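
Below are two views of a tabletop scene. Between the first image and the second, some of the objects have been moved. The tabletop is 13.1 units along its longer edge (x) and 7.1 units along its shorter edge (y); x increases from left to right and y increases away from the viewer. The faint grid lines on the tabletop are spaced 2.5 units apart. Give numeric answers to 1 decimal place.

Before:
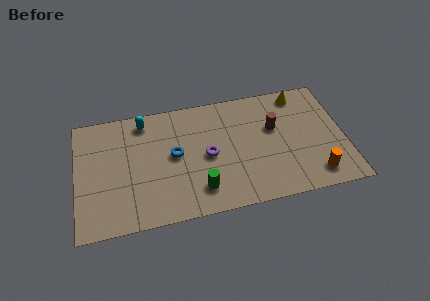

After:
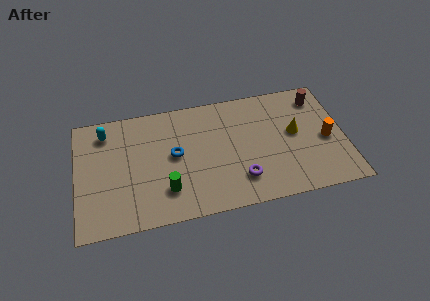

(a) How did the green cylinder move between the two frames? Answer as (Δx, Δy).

(-1.6, 0.3)

The green cylinder was at about (5.9, 1.5) and moved to about (4.3, 1.8).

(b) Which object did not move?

the blue torus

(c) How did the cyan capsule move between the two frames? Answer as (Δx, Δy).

(-1.9, -0.3)

The cyan capsule started near (3.4, 6.1) and ended near (1.5, 5.8).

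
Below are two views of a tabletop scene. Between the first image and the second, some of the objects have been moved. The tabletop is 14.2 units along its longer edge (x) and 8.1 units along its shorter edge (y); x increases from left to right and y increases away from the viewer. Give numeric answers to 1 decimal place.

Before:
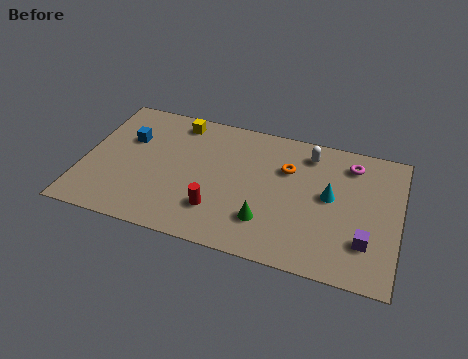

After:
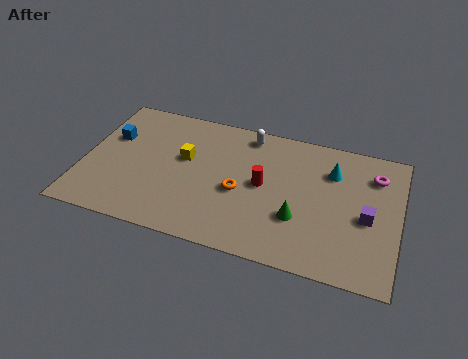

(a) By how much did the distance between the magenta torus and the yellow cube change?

+0.7

Before: roughly 7.9 units apart; after: 8.6. That's 0.7 units further apart.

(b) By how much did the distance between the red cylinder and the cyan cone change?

-2.0

They were about 5.4 units apart before and 3.4 after — 2.0 units closer together.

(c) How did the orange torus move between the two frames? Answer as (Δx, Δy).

(-2.0, -2.0)

The orange torus started near (9.1, 5.5) and ended near (7.1, 3.5).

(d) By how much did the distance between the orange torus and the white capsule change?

+2.1

The distance was about 1.5 in the first image and 3.6 in the second, so they moved 2.1 units further apart.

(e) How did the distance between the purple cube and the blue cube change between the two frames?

+0.5

The distance was about 11.3 in the first image and 11.8 in the second, so they moved 0.5 units further apart.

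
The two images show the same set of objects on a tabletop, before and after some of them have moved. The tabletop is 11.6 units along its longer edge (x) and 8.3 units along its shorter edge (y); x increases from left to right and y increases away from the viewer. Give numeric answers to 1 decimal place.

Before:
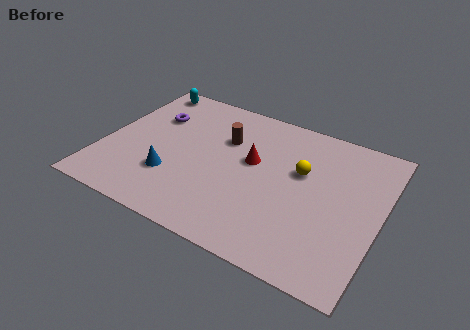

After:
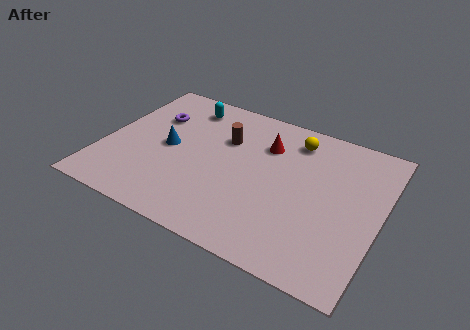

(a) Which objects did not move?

the brown cylinder and the purple torus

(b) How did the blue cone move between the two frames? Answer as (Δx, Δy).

(-0.4, 1.6)

The blue cone was at about (3.1, 2.5) and moved to about (2.7, 4.1).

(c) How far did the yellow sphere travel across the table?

1.8

The yellow sphere was near (8.2, 5.1) before and (7.7, 6.8) after, so it travelled √(0.5² + 1.7²) ≈ 1.8 units.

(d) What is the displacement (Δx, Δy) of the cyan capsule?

(1.9, -0.5)

From the two frames, the cyan capsule sits at roughly (1.1, 7.4) before and (3.0, 6.9) after.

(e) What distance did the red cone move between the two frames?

1.3

The red cone moved from about (6.2, 4.8) to (6.6, 6.0), a distance of √(0.4² + 1.2²) ≈ 1.3.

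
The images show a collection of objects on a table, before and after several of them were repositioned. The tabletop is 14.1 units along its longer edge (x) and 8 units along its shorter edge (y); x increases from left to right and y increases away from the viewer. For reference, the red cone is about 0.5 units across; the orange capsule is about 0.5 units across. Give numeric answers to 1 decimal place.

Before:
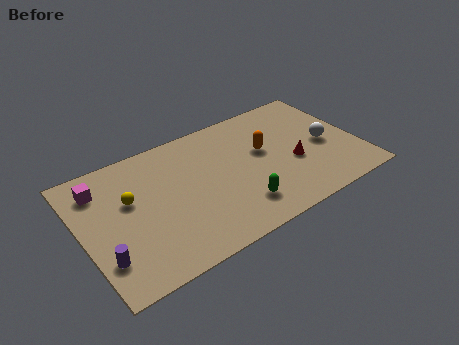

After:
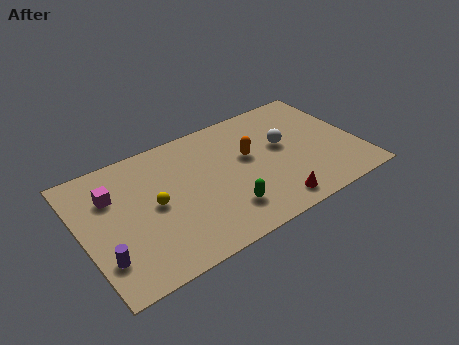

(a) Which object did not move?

the purple cylinder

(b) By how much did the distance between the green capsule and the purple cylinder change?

-0.7

The distance was about 6.8 in the first image and 6.1 in the second, so they moved 0.7 units closer together.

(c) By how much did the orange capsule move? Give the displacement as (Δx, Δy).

(-0.8, 0.0)

From the two frames, the orange capsule sits at roughly (9.4, 4.7) before and (8.6, 4.7) after.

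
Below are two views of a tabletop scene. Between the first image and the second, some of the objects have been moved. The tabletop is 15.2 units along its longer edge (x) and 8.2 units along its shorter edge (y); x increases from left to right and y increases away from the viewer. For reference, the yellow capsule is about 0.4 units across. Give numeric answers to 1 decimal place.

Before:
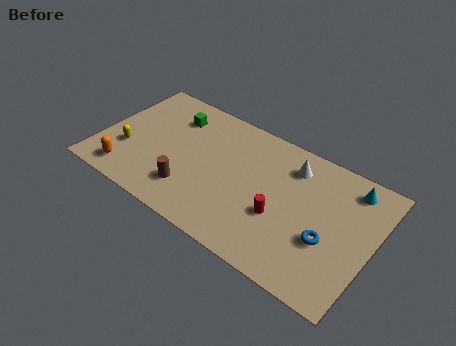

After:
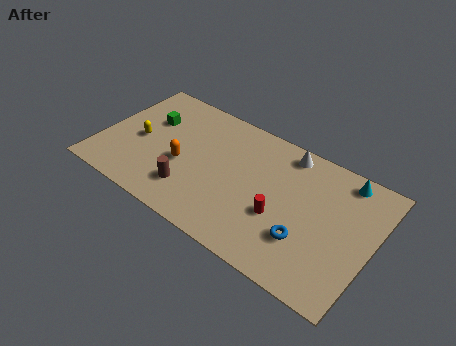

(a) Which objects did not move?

the red cylinder and the brown cylinder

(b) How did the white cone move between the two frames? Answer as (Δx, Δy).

(-0.4, 0.7)

The white cone was at about (10.4, 6.5) and moved to about (10.0, 7.2).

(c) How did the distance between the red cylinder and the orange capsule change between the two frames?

-3.0

They were about 8.6 units apart before and 5.6 after — 3.0 units closer together.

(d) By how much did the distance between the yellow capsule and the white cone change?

-0.9

They were about 9.5 units apart before and 8.6 after — 0.9 units closer together.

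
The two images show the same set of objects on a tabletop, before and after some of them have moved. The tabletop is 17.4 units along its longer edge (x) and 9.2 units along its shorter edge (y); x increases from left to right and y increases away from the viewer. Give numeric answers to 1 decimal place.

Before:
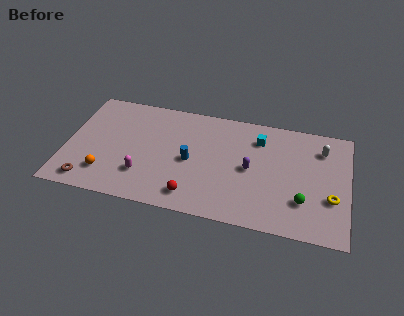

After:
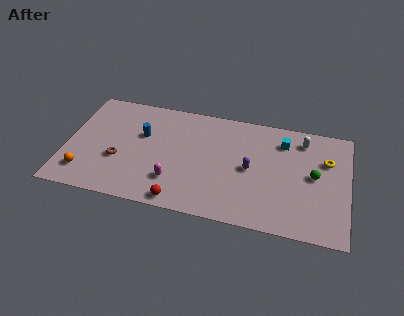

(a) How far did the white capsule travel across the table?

1.3

From (15.7, 7.1) to (14.5, 7.6), the white capsule covered √(1.2² + 0.5²) ≈ 1.3 units.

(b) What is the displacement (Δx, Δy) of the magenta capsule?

(1.9, -0.1)

The magenta capsule was at about (4.9, 2.5) and moved to about (6.8, 2.4).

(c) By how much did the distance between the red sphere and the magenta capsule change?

-1.7

Before: roughly 3.3 units apart; after: 1.6. That's 1.7 units closer together.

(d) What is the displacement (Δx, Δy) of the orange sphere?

(-1.3, -0.2)

From the two frames, the orange sphere sits at roughly (2.6, 2.1) before and (1.3, 1.9) after.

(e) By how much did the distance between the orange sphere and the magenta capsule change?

+3.2

Before: roughly 2.3 units apart; after: 5.5. That's 3.2 units further apart.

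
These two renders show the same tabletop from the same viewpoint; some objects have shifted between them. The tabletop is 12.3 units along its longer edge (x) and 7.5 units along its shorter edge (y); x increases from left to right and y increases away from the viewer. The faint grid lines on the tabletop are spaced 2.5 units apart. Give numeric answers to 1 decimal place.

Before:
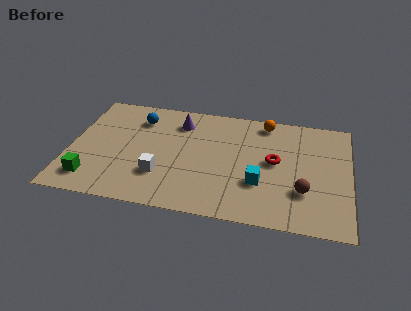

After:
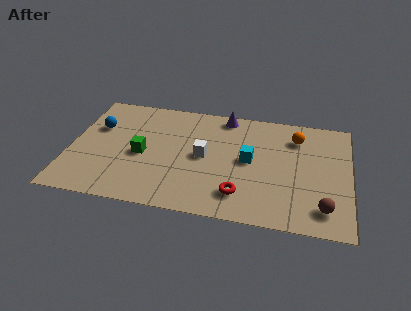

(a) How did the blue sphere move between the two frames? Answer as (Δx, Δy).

(-1.8, -0.9)

The blue sphere was at about (2.9, 5.8) and moved to about (1.1, 4.9).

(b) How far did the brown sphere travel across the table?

1.3

The brown sphere was near (10.3, 2.3) before and (11.2, 1.4) after, so it travelled √(0.9² + 0.9²) ≈ 1.3 units.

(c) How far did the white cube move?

2.4

The white cube was near (4.1, 2.2) before and (5.9, 3.8) after, so it travelled √(1.8² + 1.6²) ≈ 2.4 units.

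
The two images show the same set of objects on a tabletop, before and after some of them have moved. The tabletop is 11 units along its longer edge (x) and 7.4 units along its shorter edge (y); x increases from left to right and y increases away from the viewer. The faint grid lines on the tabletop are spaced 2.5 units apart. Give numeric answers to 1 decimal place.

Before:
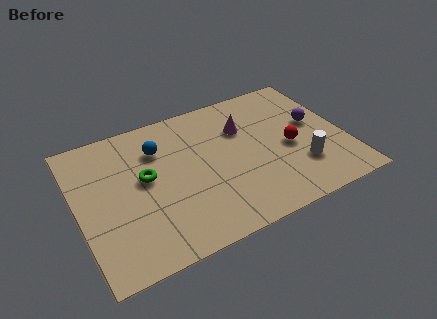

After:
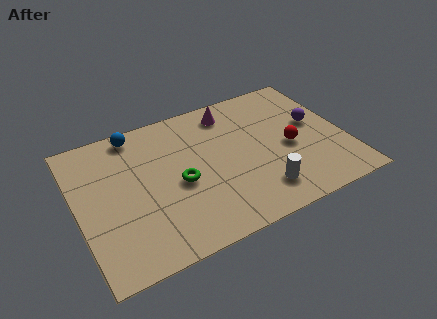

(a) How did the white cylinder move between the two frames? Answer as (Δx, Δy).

(-1.8, -0.6)

From the two frames, the white cylinder sits at roughly (9.0, 2.1) before and (7.2, 1.5) after.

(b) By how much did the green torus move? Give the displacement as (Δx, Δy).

(1.3, -0.8)

The green torus started near (2.8, 4.1) and ended near (4.1, 3.3).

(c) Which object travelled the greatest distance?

the white cylinder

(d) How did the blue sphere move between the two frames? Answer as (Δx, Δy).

(-0.8, 1.2)

From the two frames, the blue sphere sits at roughly (3.5, 5.4) before and (2.7, 6.6) after.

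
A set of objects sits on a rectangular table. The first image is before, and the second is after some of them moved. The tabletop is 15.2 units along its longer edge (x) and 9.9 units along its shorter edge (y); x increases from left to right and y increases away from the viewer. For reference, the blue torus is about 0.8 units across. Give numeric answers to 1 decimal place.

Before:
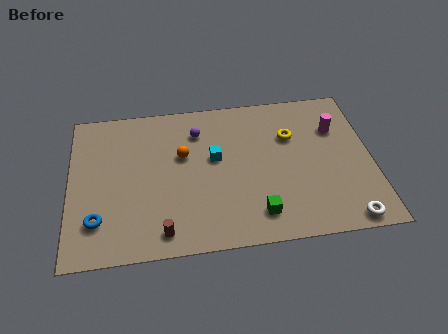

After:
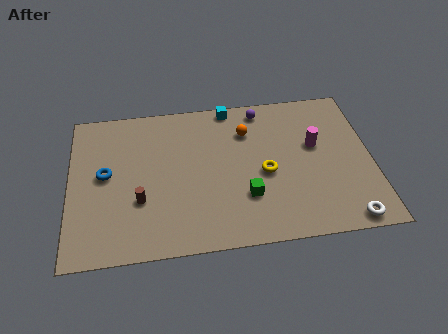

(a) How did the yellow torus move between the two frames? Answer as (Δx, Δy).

(-1.4, -2.3)

From the two frames, the yellow torus sits at roughly (11.2, 6.7) before and (9.8, 4.4) after.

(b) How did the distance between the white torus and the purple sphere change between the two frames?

-1.1

Before: roughly 9.8 units apart; after: 8.7. That's 1.1 units closer together.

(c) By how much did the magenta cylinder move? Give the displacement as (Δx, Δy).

(-1.1, -1.0)

The magenta cylinder started near (13.5, 6.9) and ended near (12.4, 5.9).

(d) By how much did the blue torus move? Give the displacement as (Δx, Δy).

(0.4, 2.9)

The blue torus was at about (1.4, 2.4) and moved to about (1.8, 5.3).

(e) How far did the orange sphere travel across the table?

3.5

From (5.7, 6.1) to (9.0, 7.3), the orange sphere covered √(3.3² + 1.2²) ≈ 3.5 units.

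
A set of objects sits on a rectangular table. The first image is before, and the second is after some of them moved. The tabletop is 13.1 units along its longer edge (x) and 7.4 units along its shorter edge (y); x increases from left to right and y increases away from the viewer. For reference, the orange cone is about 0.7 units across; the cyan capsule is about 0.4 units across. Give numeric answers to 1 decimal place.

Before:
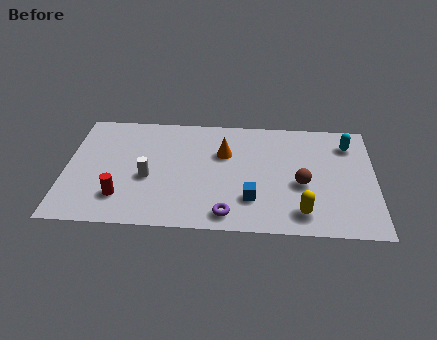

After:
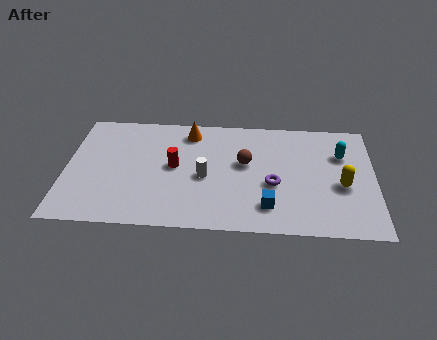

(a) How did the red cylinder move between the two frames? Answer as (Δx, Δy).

(2.2, 2.1)

The red cylinder started near (2.4, 1.8) and ended near (4.6, 3.9).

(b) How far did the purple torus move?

2.8

The purple torus moved from about (6.9, 1.0) to (8.8, 3.0), a distance of √(1.9² + 2.0²) ≈ 2.8.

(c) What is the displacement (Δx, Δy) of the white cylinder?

(2.4, 0.2)

From the two frames, the white cylinder sits at roughly (3.5, 3.1) before and (5.9, 3.3) after.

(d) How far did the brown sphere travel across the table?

2.7

The brown sphere moved from about (10.0, 3.1) to (7.6, 4.3), a distance of √(2.4² + 1.2²) ≈ 2.7.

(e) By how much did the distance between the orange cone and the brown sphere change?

-0.7

They were about 3.8 units apart before and 3.1 after — 0.7 units closer together.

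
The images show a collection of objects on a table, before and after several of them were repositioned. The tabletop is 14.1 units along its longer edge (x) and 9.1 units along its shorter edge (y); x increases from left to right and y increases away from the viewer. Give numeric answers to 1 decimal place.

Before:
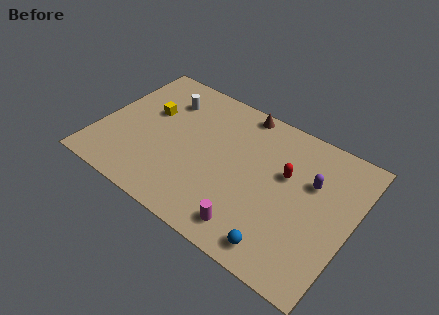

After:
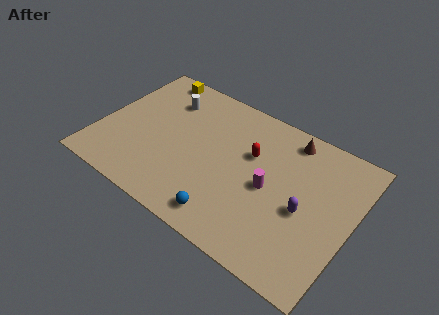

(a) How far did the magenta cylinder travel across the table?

2.9

The magenta cylinder was near (9.1, 1.4) before and (9.6, 4.3) after, so it travelled √(0.5² + 2.9²) ≈ 2.9 units.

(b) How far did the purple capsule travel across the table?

1.9

From (11.7, 5.9) to (11.6, 4.0), the purple capsule covered √(0.1² + 1.9²) ≈ 1.9 units.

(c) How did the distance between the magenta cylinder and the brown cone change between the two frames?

-3.5

The distance was about 7.1 in the first image and 3.6 in the second, so they moved 3.5 units closer together.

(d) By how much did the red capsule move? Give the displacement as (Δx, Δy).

(-2.0, 0.2)

The red capsule started near (10.3, 5.6) and ended near (8.3, 5.8).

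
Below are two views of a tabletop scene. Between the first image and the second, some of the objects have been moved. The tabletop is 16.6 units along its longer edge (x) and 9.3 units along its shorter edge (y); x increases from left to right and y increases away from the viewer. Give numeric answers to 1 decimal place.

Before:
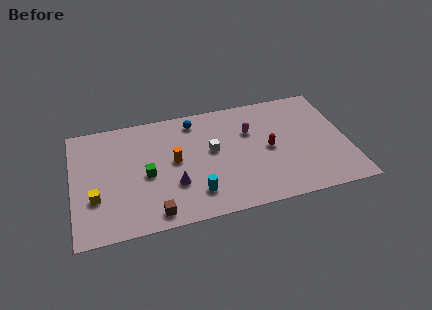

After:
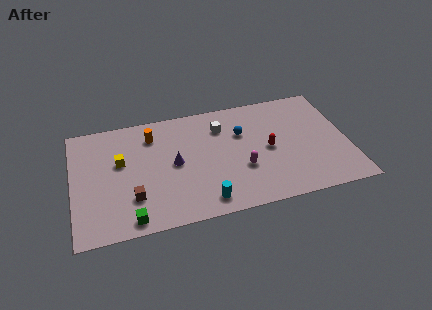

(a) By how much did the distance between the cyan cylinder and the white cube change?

+2.5

The distance was about 3.4 in the first image and 5.9 in the second, so they moved 2.5 units further apart.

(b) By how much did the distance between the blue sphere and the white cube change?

-1.4

They were about 2.8 units apart before and 1.4 after — 1.4 units closer together.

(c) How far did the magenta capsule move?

3.0

The magenta capsule was near (10.8, 6.2) before and (10.1, 3.3) after, so it travelled √(0.7² + 2.9²) ≈ 3.0 units.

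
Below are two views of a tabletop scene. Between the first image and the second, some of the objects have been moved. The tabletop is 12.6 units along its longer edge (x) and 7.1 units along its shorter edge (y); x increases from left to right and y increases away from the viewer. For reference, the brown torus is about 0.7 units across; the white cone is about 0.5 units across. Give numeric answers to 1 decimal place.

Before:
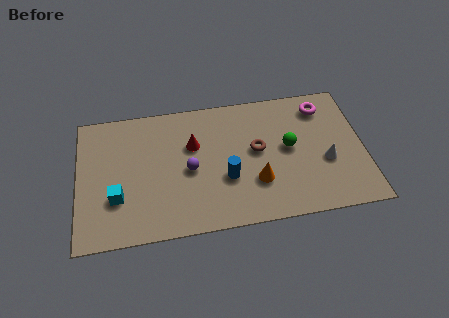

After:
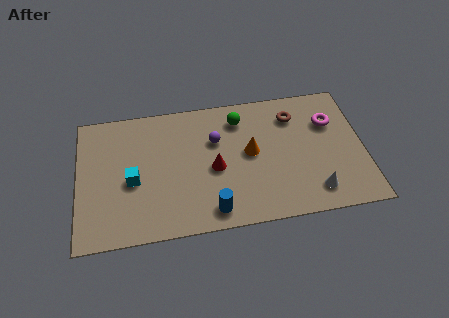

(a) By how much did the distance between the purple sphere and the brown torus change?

+0.5

Before: roughly 3.1 units apart; after: 3.6. That's 0.5 units further apart.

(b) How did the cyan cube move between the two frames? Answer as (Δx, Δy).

(0.7, 0.8)

The cyan cube started near (1.7, 2.3) and ended near (2.4, 3.1).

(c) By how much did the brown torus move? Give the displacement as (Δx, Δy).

(1.7, 1.6)

The brown torus started near (7.9, 3.9) and ended near (9.6, 5.5).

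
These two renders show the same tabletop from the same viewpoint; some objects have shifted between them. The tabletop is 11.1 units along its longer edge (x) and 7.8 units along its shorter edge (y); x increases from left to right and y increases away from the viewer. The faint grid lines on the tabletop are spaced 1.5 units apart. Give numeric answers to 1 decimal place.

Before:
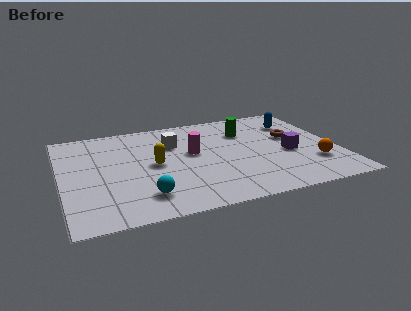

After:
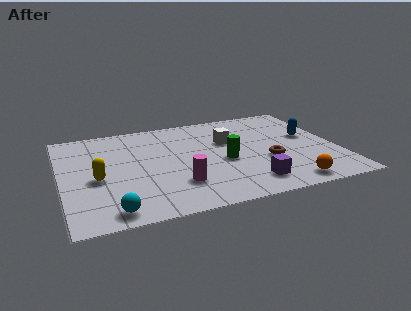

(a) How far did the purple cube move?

2.6

From (9.1, 3.3) to (7.3, 1.4), the purple cube covered √(1.8² + 1.9²) ≈ 2.6 units.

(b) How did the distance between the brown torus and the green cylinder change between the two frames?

-0.3

Before: roughly 2.1 units apart; after: 1.8. That's 0.3 units closer together.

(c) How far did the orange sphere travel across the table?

1.8

The orange sphere moved from about (10.0, 2.2) to (8.8, 0.9), a distance of √(1.2² + 1.3²) ≈ 1.8.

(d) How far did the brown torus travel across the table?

2.1

The brown torus was near (9.4, 4.6) before and (8.2, 2.9) after, so it travelled √(1.2² + 1.7²) ≈ 2.1 units.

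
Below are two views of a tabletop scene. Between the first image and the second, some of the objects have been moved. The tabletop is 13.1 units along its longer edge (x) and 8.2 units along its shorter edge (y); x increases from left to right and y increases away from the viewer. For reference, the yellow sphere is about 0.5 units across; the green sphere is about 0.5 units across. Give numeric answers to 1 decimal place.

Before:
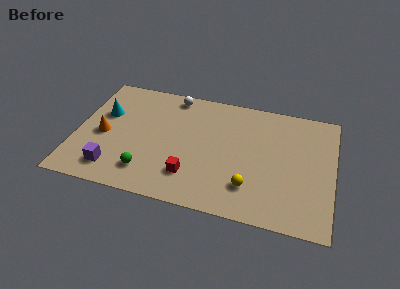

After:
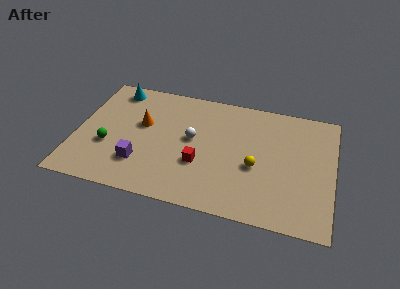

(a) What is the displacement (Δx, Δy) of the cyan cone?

(0.4, 1.9)

The cyan cone started near (1.3, 5.2) and ended near (1.7, 7.1).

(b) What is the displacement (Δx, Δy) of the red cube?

(0.4, 0.9)

The red cube started near (6.0, 2.0) and ended near (6.4, 2.9).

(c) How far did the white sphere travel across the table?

3.0

From (4.7, 7.3) to (5.9, 4.5), the white sphere covered √(1.2² + 2.8²) ≈ 3.0 units.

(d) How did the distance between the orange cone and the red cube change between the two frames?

-1.2

Before: roughly 4.9 units apart; after: 3.7. That's 1.2 units closer together.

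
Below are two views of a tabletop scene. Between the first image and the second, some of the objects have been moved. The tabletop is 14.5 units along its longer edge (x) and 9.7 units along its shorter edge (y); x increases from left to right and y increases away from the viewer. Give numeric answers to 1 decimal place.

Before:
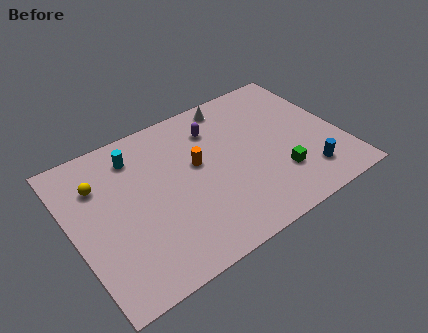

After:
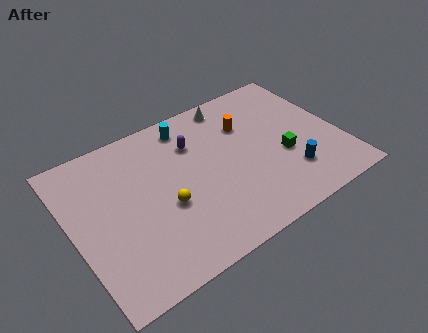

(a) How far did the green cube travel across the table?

1.2

From (10.8, 2.7) to (11.3, 3.8), the green cube covered √(0.5² + 1.1²) ≈ 1.2 units.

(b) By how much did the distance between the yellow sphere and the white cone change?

-1.3

They were about 7.8 units apart before and 6.5 after — 1.3 units closer together.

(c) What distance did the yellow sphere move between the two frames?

4.4

The yellow sphere moved from about (1.7, 7.0) to (4.8, 3.9), a distance of √(3.1² + 3.1²) ≈ 4.4.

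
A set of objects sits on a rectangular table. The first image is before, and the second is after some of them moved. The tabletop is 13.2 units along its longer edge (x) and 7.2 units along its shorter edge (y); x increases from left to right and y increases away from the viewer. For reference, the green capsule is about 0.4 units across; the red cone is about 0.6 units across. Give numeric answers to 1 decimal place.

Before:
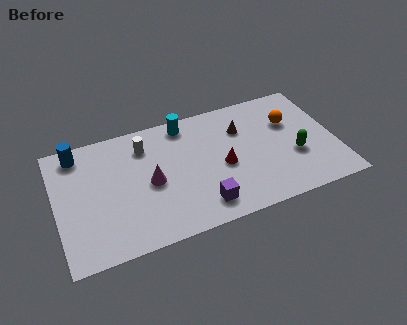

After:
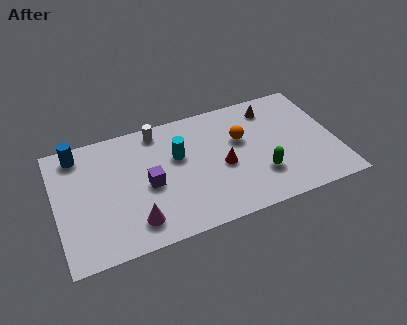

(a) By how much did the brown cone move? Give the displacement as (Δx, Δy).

(1.5, 0.8)

The brown cone was at about (8.9, 5.1) and moved to about (10.4, 5.9).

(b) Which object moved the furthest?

the purple cube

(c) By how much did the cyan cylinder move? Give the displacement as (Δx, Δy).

(-0.5, -1.8)

The cyan cylinder started near (6.3, 6.3) and ended near (5.8, 4.5).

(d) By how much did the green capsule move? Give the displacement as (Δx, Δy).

(-1.7, -0.6)

From the two frames, the green capsule sits at roughly (11.2, 2.7) before and (9.5, 2.1) after.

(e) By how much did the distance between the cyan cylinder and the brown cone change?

+1.9

They were about 2.9 units apart before and 4.8 after — 1.9 units further apart.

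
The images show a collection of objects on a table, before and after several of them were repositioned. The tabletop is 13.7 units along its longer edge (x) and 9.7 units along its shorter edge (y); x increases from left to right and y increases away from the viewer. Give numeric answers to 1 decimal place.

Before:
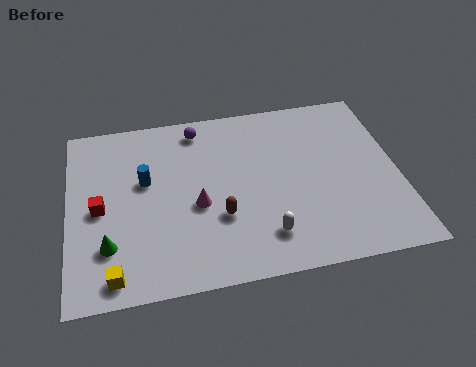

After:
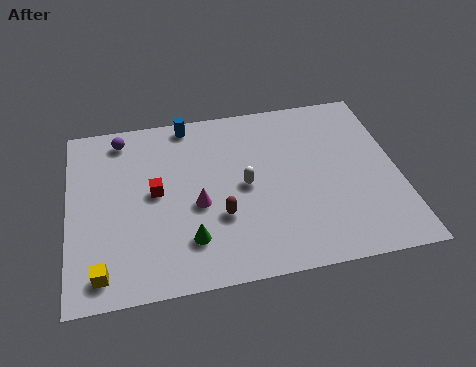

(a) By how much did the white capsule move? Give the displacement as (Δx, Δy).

(-0.7, 2.8)

The white capsule was at about (8.0, 2.0) and moved to about (7.3, 4.8).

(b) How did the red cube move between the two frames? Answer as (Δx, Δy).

(2.3, 0.5)

The red cube started near (1.3, 4.6) and ended near (3.6, 5.1).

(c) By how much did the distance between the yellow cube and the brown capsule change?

+0.4

The distance was about 4.9 in the first image and 5.3 in the second, so they moved 0.4 units further apart.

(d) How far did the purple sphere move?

3.2

From (5.5, 8.4) to (2.3, 8.4), the purple sphere covered √(3.2² + 0.0²) ≈ 3.2 units.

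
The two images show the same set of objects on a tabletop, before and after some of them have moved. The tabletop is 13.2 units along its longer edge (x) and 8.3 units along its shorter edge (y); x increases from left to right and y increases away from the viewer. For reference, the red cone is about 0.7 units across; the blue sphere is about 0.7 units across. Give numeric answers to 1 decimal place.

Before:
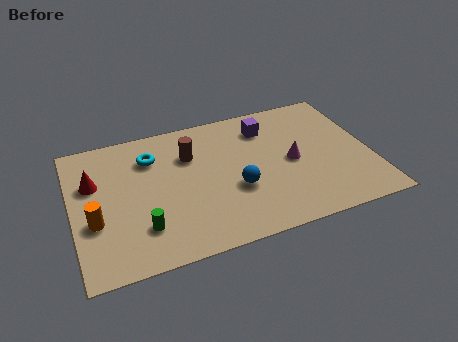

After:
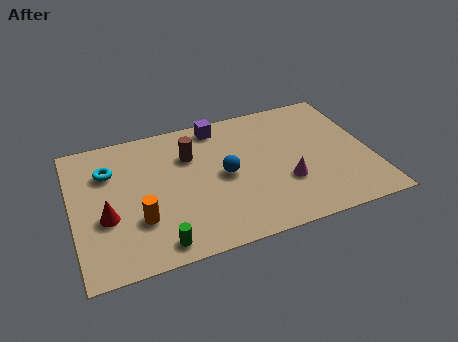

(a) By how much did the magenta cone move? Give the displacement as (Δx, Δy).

(-0.4, -1.2)

The magenta cone started near (9.7, 4.0) and ended near (9.3, 2.8).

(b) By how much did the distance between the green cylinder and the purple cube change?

-0.3

They were about 7.4 units apart before and 7.1 after — 0.3 units closer together.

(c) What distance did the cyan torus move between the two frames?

1.9

From (3.6, 6.2) to (1.7, 5.9), the cyan torus covered √(1.9² + 0.3²) ≈ 1.9 units.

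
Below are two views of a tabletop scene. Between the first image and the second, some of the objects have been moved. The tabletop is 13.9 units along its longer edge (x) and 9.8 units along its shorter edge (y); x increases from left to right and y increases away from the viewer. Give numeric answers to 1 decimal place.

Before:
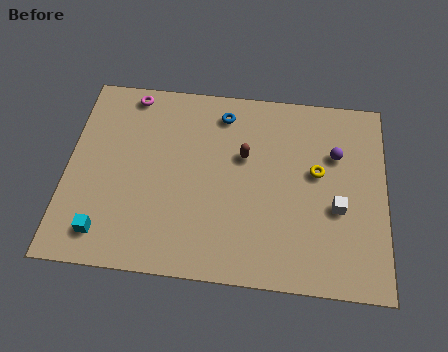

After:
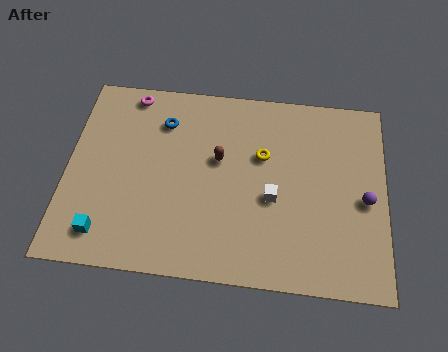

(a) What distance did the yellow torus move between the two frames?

2.5

The yellow torus was near (10.9, 5.6) before and (8.5, 6.2) after, so it travelled √(2.4² + 0.6²) ≈ 2.5 units.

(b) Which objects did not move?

the cyan cube and the magenta torus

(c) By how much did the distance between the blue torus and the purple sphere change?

+4.2

Before: roughly 5.2 units apart; after: 9.4. That's 4.2 units further apart.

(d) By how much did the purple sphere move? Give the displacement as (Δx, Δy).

(1.3, -2.2)

From the two frames, the purple sphere sits at roughly (11.7, 6.6) before and (13.0, 4.4) after.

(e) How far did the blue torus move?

2.7

The blue torus was near (6.7, 8.2) before and (4.1, 7.5) after, so it travelled √(2.6² + 0.7²) ≈ 2.7 units.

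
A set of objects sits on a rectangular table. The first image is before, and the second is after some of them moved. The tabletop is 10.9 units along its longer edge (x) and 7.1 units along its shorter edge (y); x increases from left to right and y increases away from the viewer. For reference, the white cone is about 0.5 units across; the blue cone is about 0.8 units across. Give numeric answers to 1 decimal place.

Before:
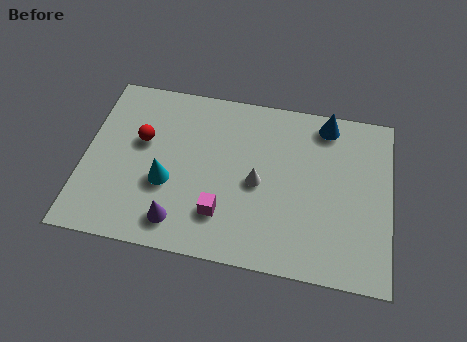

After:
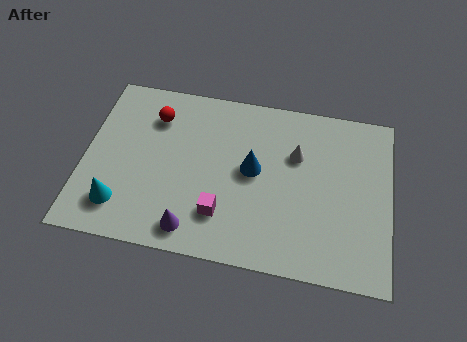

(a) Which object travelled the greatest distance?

the blue cone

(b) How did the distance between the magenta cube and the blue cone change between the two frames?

-3.4

Before: roughly 5.6 units apart; after: 2.2. That's 3.4 units closer together.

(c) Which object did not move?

the magenta cube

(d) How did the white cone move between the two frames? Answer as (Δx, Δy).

(1.3, 1.4)

The white cone was at about (6.2, 3.3) and moved to about (7.5, 4.7).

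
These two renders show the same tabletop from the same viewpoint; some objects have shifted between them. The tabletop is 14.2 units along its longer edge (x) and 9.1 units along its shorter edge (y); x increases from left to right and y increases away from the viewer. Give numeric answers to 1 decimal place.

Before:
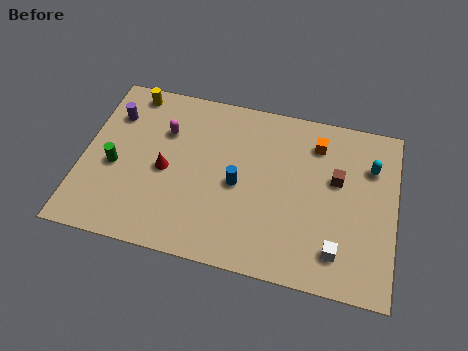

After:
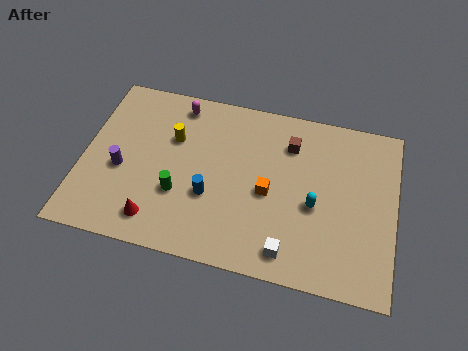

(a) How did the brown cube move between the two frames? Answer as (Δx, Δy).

(-2.2, 1.4)

From the two frames, the brown cube sits at roughly (11.5, 5.5) before and (9.3, 6.9) after.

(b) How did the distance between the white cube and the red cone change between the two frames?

-2.3

They were about 8.3 units apart before and 6.0 after — 2.3 units closer together.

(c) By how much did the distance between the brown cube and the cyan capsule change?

+1.5

The distance was about 1.8 in the first image and 3.3 in the second, so they moved 1.5 units further apart.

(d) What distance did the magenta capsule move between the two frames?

1.7

The magenta capsule moved from about (3.6, 6.3) to (4.1, 7.9), a distance of √(0.5² + 1.6²) ≈ 1.7.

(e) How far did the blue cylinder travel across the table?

1.5

The blue cylinder was near (7.1, 4.2) before and (5.9, 3.3) after, so it travelled √(1.2² + 0.9²) ≈ 1.5 units.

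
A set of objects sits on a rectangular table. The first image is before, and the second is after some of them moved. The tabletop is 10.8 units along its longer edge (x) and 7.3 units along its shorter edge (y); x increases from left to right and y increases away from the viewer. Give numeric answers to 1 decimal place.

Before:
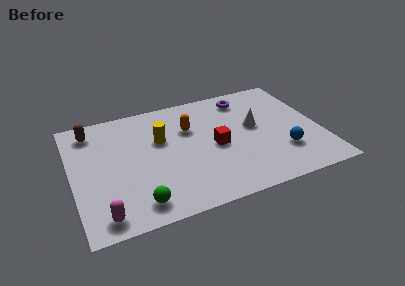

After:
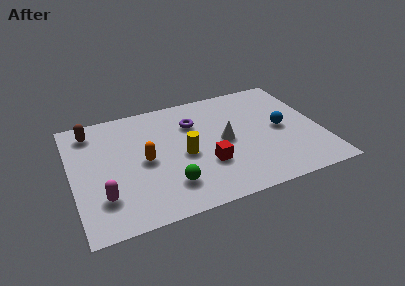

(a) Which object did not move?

the brown capsule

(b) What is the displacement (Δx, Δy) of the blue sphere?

(0.1, 1.5)

The blue sphere was at about (9.0, 2.1) and moved to about (9.1, 3.6).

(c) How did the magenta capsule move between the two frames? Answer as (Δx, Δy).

(0.1, 1.0)

From the two frames, the magenta capsule sits at roughly (1.1, 0.9) before and (1.2, 1.9) after.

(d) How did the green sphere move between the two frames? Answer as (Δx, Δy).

(1.4, 0.6)

The green sphere was at about (2.6, 1.1) and moved to about (4.0, 1.7).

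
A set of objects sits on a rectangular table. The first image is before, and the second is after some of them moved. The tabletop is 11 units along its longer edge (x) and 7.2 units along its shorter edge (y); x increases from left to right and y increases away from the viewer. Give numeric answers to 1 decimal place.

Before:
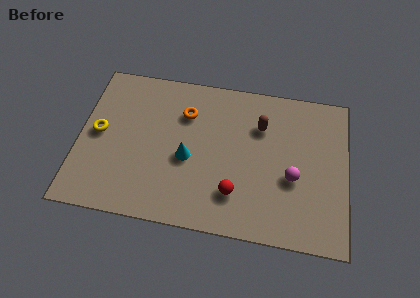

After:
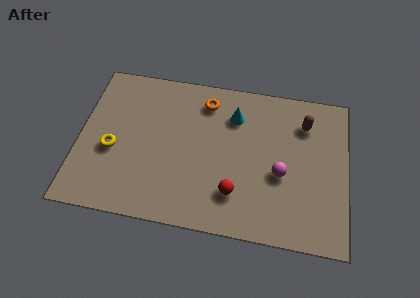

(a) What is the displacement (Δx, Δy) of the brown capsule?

(1.8, 0.4)

From the two frames, the brown capsule sits at roughly (7.4, 5.1) before and (9.2, 5.5) after.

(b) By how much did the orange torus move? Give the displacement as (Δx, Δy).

(0.8, 0.7)

The orange torus started near (4.3, 5.2) and ended near (5.1, 5.9).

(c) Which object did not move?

the red sphere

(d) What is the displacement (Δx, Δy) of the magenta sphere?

(-0.5, 0.1)

The magenta sphere started near (8.8, 2.9) and ended near (8.3, 3.0).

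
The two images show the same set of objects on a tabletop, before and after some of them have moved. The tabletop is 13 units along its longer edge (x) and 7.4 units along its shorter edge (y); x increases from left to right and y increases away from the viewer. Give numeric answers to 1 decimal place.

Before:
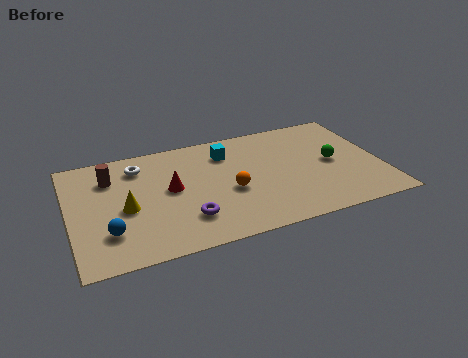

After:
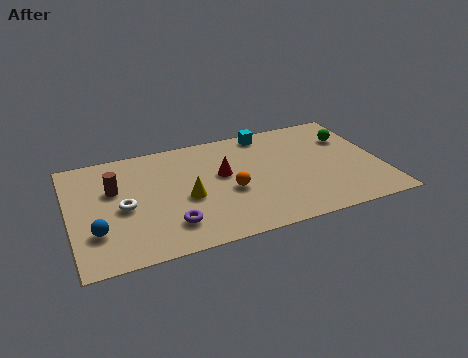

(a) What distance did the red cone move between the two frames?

2.2

The red cone was near (4.2, 4.0) before and (6.4, 4.3) after, so it travelled √(2.2² + 0.3²) ≈ 2.2 units.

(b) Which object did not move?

the orange sphere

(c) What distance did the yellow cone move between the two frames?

2.5

The yellow cone moved from about (2.3, 3.3) to (4.8, 3.2), a distance of √(2.5² + 0.1²) ≈ 2.5.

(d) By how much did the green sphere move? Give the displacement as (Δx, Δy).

(0.9, 1.5)

The green sphere started near (11.0, 3.7) and ended near (11.9, 5.2).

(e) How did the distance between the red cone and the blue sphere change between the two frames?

+2.4

Before: roughly 3.4 units apart; after: 5.8. That's 2.4 units further apart.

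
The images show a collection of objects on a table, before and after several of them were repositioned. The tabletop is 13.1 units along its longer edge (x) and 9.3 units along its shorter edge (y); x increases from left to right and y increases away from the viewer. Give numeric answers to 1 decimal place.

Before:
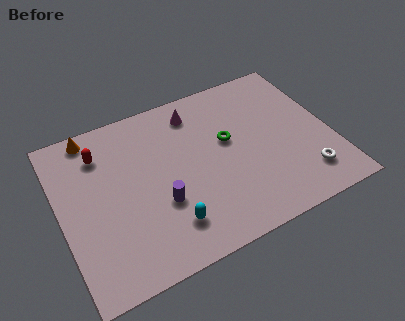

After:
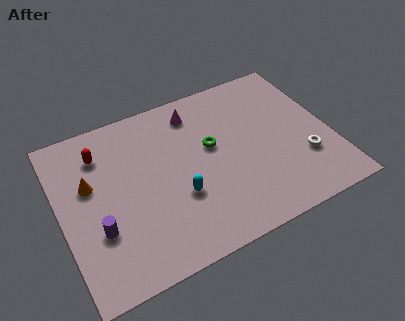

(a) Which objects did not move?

the magenta cone and the red capsule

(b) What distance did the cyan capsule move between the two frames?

1.5

The cyan capsule was near (4.8, 2.0) before and (5.5, 3.3) after, so it travelled √(0.7² + 1.3²) ≈ 1.5 units.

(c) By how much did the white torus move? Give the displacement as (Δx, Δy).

(0.1, 1.0)

From the two frames, the white torus sits at roughly (11.5, 1.9) before and (11.6, 2.9) after.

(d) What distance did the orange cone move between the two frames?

2.7

The orange cone was near (1.9, 8.4) before and (1.5, 5.7) after, so it travelled √(0.4² + 2.7²) ≈ 2.7 units.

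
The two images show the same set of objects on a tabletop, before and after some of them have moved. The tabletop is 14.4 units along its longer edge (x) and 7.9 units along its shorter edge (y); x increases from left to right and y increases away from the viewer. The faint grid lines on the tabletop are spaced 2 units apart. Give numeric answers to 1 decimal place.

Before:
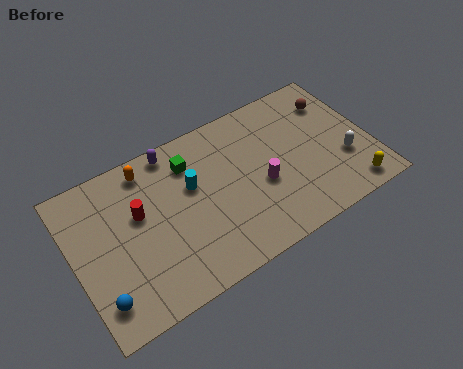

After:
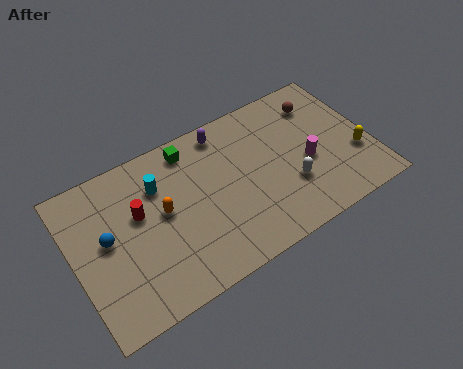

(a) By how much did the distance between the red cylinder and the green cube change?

+0.4

Before: roughly 3.0 units apart; after: 3.4. That's 0.4 units further apart.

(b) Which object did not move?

the red cylinder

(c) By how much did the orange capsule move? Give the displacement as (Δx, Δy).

(0.4, -2.5)

The orange capsule was at about (3.9, 6.8) and moved to about (4.3, 4.3).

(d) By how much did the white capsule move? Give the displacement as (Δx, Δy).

(-2.7, -0.1)

From the two frames, the white capsule sits at roughly (13.0, 2.7) before and (10.3, 2.6) after.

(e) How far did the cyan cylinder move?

1.7

The cyan cylinder moved from about (5.8, 4.9) to (4.3, 5.7), a distance of √(1.5² + 0.8²) ≈ 1.7.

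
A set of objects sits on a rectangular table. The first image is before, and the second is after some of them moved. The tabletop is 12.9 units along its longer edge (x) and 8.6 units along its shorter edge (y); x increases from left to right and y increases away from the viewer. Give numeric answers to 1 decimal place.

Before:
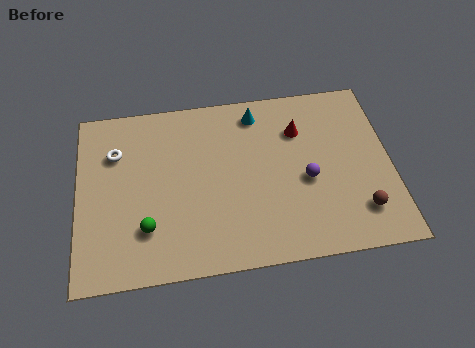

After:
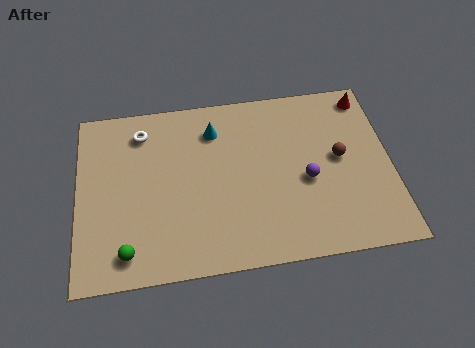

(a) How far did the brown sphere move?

2.8

From (11.5, 1.9) to (10.8, 4.6), the brown sphere covered √(0.7² + 2.7²) ≈ 2.8 units.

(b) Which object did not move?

the purple sphere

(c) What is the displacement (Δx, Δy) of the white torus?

(1.1, 0.9)

The white torus started near (1.6, 6.1) and ended near (2.7, 7.0).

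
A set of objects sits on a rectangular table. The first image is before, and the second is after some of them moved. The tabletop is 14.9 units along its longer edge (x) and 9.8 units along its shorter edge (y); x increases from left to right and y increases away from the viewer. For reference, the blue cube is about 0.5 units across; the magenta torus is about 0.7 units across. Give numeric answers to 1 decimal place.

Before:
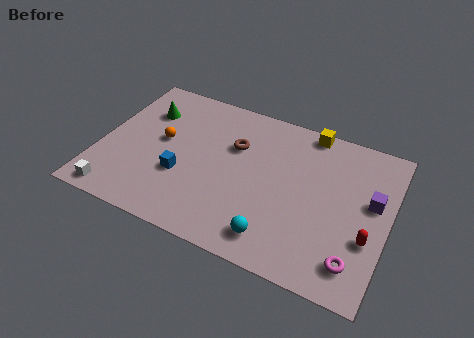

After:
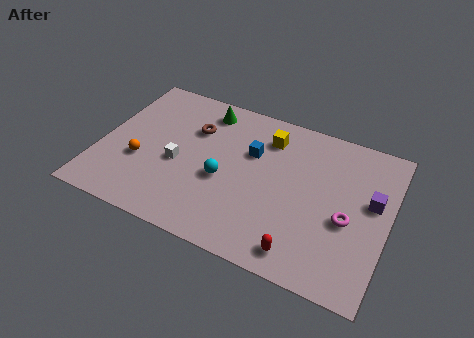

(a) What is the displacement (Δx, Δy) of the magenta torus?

(-0.6, 2.3)

The magenta torus started near (13.5, 1.8) and ended near (12.9, 4.1).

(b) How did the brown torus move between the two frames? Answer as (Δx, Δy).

(-2.2, 0.3)

The brown torus was at about (6.8, 6.5) and moved to about (4.6, 6.8).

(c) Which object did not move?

the purple cube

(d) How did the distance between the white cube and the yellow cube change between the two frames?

-6.6

They were about 12.1 units apart before and 5.5 after — 6.6 units closer together.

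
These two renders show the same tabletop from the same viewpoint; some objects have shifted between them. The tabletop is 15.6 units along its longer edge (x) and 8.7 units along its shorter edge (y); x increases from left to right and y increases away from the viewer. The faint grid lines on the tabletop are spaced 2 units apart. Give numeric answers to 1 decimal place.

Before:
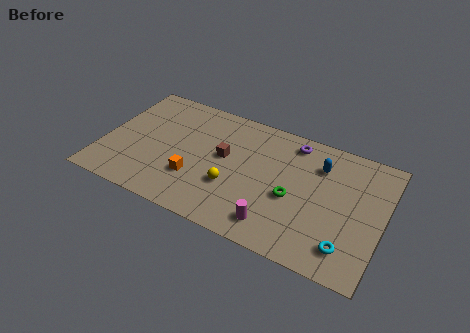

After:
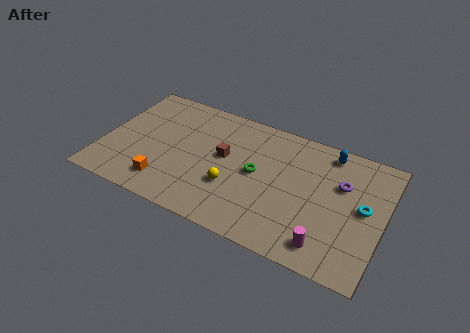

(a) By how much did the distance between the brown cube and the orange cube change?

+1.7

Before: roughly 2.6 units apart; after: 4.3. That's 1.7 units further apart.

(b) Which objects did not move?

the brown cube and the yellow sphere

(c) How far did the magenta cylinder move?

2.8

From (10.0, 1.5) to (12.8, 1.4), the magenta cylinder covered √(2.8² + 0.1²) ≈ 2.8 units.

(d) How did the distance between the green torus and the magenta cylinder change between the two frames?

+2.9

Before: roughly 2.3 units apart; after: 5.2. That's 2.9 units further apart.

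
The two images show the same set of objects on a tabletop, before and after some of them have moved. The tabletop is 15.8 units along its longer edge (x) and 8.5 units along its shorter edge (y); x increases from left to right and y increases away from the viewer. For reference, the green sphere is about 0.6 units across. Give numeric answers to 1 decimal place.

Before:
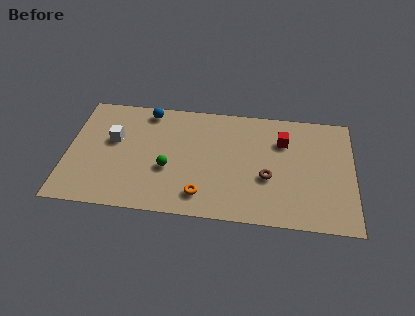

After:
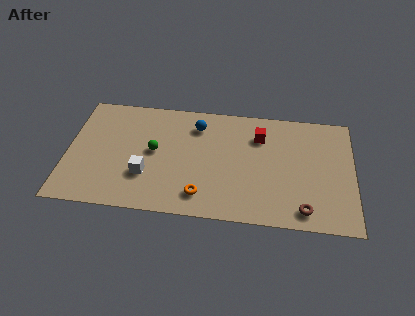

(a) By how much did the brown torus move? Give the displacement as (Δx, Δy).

(2.0, -2.1)

The brown torus started near (11.1, 3.3) and ended near (13.1, 1.2).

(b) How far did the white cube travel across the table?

3.1

The white cube was near (2.5, 5.1) before and (4.4, 2.7) after, so it travelled √(1.9² + 2.4²) ≈ 3.1 units.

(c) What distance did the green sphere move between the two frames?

1.4

From (5.6, 3.3) to (4.8, 4.5), the green sphere covered √(0.8² + 1.2²) ≈ 1.4 units.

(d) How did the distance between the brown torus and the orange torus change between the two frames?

+1.6

Before: roughly 4.0 units apart; after: 5.6. That's 1.6 units further apart.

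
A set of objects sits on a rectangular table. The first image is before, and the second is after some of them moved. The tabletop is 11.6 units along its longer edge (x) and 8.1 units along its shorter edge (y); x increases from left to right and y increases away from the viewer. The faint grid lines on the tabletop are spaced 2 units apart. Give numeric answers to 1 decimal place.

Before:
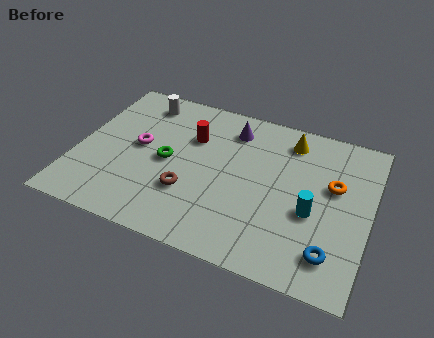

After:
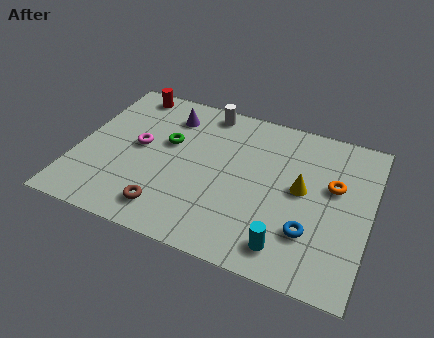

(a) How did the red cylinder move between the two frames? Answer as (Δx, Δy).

(-2.8, 1.7)

From the two frames, the red cylinder sits at roughly (4.4, 5.5) before and (1.6, 7.2) after.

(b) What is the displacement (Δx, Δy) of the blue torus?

(-0.9, 0.7)

The blue torus was at about (10.3, 1.6) and moved to about (9.4, 2.3).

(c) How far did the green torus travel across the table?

1.0

From (3.6, 3.9) to (3.5, 4.9), the green torus covered √(0.1² + 1.0²) ≈ 1.0 units.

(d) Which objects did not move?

the orange torus and the magenta torus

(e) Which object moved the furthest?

the red cylinder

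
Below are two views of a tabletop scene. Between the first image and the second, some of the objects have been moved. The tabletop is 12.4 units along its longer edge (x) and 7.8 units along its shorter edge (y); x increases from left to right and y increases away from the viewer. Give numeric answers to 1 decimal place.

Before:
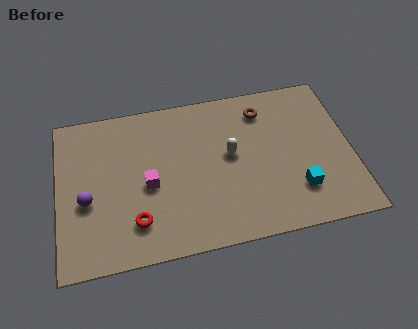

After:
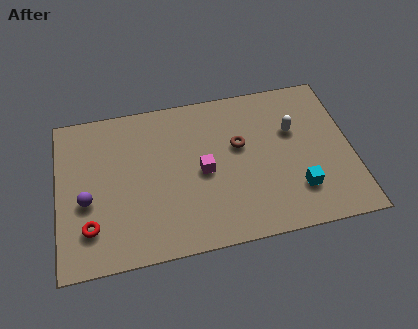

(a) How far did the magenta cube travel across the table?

2.3

The magenta cube was near (3.8, 3.5) before and (6.1, 3.7) after, so it travelled √(2.3² + 0.2²) ≈ 2.3 units.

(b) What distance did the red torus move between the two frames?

1.9

The red torus moved from about (3.2, 1.8) to (1.3, 1.9), a distance of √(1.9² + 0.1²) ≈ 1.9.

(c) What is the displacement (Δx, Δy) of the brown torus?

(-1.1, -1.6)

The brown torus was at about (8.8, 6.3) and moved to about (7.7, 4.7).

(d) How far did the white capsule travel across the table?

2.8

From (7.3, 4.3) to (10.0, 5.0), the white capsule covered √(2.7² + 0.7²) ≈ 2.8 units.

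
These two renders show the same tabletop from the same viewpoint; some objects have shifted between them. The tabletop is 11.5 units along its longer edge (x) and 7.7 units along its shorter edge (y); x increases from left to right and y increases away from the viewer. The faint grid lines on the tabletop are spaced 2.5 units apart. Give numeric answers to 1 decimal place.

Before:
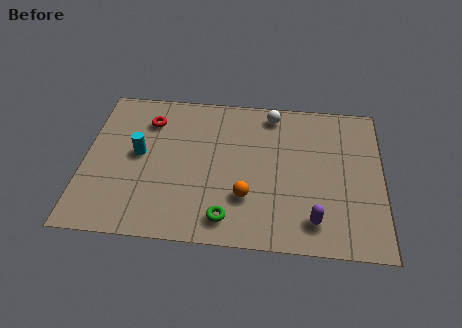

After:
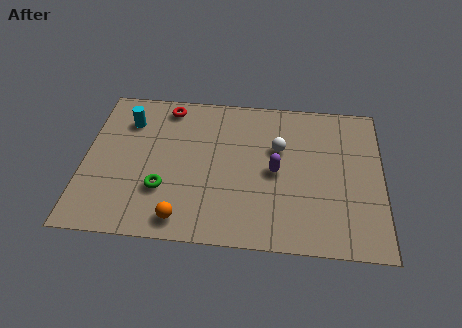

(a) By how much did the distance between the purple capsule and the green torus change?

+1.2

Before: roughly 3.3 units apart; after: 4.5. That's 1.2 units further apart.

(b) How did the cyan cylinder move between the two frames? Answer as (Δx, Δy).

(-0.5, 1.7)

The cyan cylinder was at about (2.1, 4.1) and moved to about (1.6, 5.8).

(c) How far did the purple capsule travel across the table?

2.7

The purple capsule was near (8.9, 1.4) before and (7.4, 3.7) after, so it travelled √(1.5² + 2.3²) ≈ 2.7 units.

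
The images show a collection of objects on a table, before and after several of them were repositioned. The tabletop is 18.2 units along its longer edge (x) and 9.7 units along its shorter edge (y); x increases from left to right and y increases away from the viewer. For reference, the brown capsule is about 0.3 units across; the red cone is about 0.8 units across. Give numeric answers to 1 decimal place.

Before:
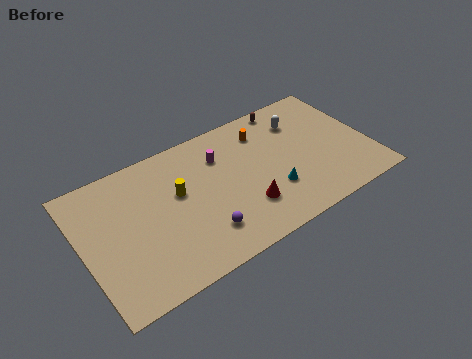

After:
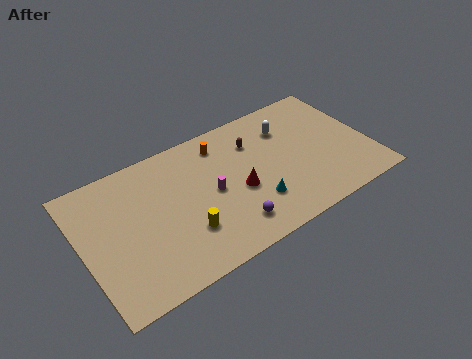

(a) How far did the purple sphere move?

1.7

The purple sphere was near (7.1, 2.3) before and (8.8, 1.9) after, so it travelled √(1.7² + 0.4²) ≈ 1.7 units.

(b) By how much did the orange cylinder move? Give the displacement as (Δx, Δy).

(-2.7, 0.4)

The orange cylinder was at about (11.9, 7.6) and moved to about (9.2, 8.0).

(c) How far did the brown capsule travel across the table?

3.0

The brown capsule moved from about (13.7, 8.8) to (11.2, 7.1), a distance of √(2.5² + 1.7²) ≈ 3.0.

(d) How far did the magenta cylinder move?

2.5

From (9.0, 7.1) to (8.1, 4.8), the magenta cylinder covered √(0.9² + 2.3²) ≈ 2.5 units.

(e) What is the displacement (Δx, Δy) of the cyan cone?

(-1.2, -0.3)

The cyan cone started near (11.7, 3.0) and ended near (10.5, 2.7).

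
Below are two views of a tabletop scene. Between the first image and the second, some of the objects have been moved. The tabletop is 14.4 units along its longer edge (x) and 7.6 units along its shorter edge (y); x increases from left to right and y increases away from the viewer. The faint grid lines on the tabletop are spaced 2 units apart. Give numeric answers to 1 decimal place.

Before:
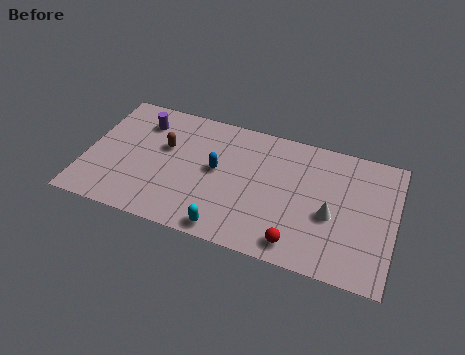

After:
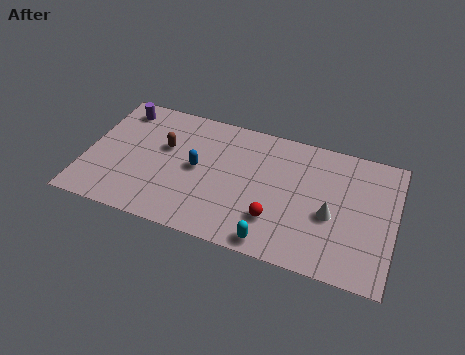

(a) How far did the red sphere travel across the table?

1.5

From (10.1, 1.1) to (9.0, 2.1), the red sphere covered √(1.1² + 1.0²) ≈ 1.5 units.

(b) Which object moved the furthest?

the cyan capsule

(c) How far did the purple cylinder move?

1.2

The purple cylinder moved from about (2.4, 5.9) to (1.3, 6.4), a distance of √(1.1² + 0.5²) ≈ 1.2.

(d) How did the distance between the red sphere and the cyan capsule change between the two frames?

-1.9

Before: roughly 3.2 units apart; after: 1.3. That's 1.9 units closer together.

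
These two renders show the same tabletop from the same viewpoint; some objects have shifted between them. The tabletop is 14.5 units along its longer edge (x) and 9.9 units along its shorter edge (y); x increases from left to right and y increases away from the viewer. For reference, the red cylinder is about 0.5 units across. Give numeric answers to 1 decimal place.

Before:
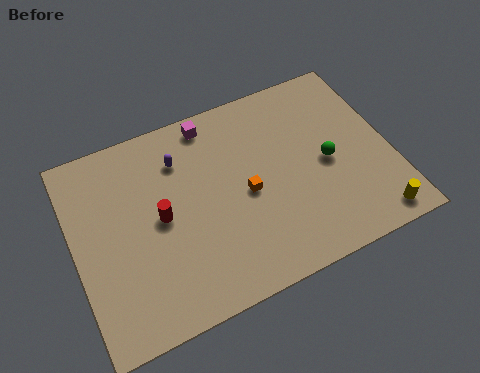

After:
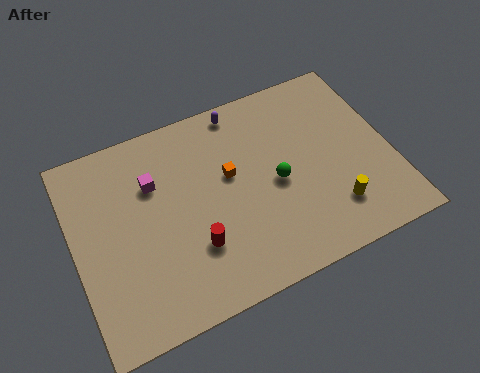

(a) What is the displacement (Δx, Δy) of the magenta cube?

(-2.9, -2.0)

The magenta cube was at about (6.7, 8.8) and moved to about (3.8, 6.8).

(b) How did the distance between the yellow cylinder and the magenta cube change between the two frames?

-1.2

The distance was about 10.1 in the first image and 8.9 in the second, so they moved 1.2 units closer together.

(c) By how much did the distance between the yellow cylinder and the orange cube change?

-0.9

The distance was about 6.4 in the first image and 5.5 in the second, so they moved 0.9 units closer together.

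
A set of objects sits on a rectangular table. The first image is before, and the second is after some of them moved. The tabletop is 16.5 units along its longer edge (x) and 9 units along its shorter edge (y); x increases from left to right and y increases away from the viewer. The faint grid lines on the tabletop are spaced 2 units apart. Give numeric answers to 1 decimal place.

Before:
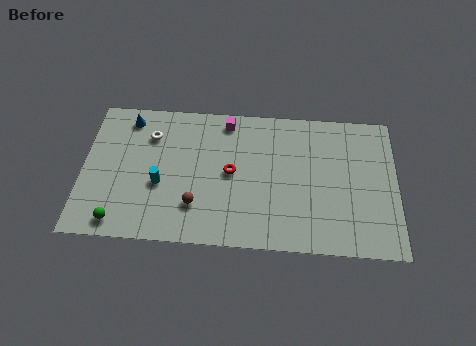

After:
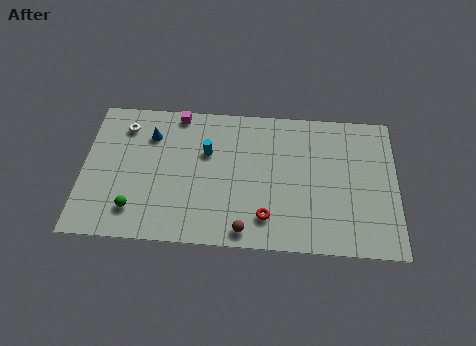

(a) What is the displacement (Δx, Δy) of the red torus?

(1.9, -2.7)

From the two frames, the red torus sits at roughly (7.8, 4.6) before and (9.7, 1.9) after.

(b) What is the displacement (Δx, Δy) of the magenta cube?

(-2.6, 0.3)

From the two frames, the magenta cube sits at roughly (7.5, 7.9) before and (4.9, 8.2) after.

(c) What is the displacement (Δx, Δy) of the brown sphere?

(2.6, -1.4)

From the two frames, the brown sphere sits at roughly (6.0, 2.4) before and (8.6, 1.0) after.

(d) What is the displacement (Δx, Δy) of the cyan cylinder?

(2.4, 2.2)

The cyan cylinder was at about (4.1, 3.6) and moved to about (6.5, 5.8).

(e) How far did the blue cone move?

1.6

The blue cone moved from about (2.3, 7.7) to (3.5, 6.7), a distance of √(1.2² + 1.0²) ≈ 1.6.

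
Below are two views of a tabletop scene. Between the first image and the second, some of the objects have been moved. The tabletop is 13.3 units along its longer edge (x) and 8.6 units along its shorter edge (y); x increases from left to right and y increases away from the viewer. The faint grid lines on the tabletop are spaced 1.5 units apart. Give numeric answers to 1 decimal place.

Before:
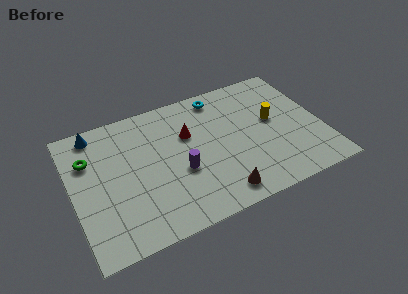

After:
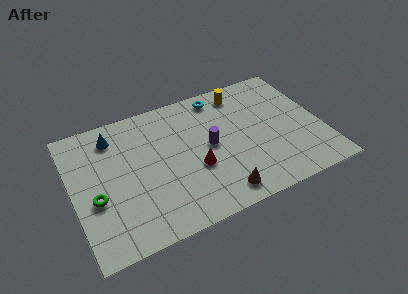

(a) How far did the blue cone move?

1.1

The blue cone moved from about (1.5, 7.6) to (2.4, 7.0), a distance of √(0.9² + 0.6²) ≈ 1.1.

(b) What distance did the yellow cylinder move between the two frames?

2.9

From (10.8, 4.8) to (9.4, 7.3), the yellow cylinder covered √(1.4² + 2.5²) ≈ 2.9 units.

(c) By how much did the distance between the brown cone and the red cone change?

-2.2

Before: roughly 4.5 units apart; after: 2.3. That's 2.2 units closer together.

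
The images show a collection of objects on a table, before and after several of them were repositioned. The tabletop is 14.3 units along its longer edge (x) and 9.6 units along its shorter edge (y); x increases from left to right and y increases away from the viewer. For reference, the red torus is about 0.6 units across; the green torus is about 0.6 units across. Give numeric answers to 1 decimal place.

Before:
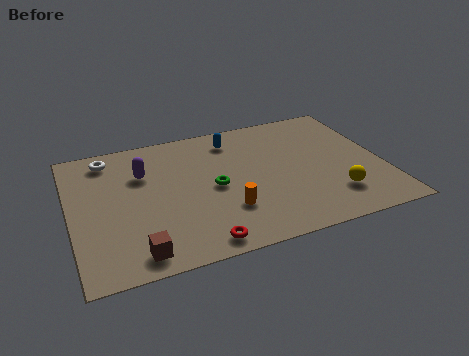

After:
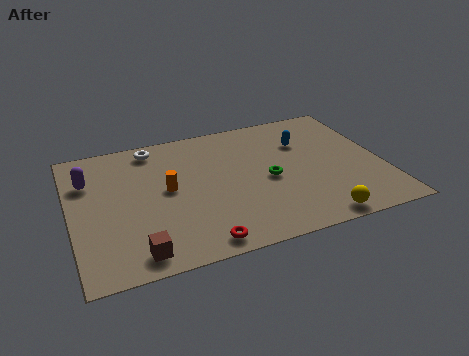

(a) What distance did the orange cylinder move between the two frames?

3.4

From (6.9, 2.8) to (4.4, 5.1), the orange cylinder covered √(2.5² + 2.3²) ≈ 3.4 units.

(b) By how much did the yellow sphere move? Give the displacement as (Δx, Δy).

(-1.0, -1.4)

The yellow sphere was at about (11.8, 2.3) and moved to about (10.8, 0.9).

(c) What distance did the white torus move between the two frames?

2.1

The white torus was near (1.9, 8.2) before and (4.0, 8.4) after, so it travelled √(2.1² + 0.2²) ≈ 2.1 units.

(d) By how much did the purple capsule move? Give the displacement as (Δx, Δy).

(-2.5, 0.2)

From the two frames, the purple capsule sits at roughly (3.4, 6.6) before and (0.9, 6.8) after.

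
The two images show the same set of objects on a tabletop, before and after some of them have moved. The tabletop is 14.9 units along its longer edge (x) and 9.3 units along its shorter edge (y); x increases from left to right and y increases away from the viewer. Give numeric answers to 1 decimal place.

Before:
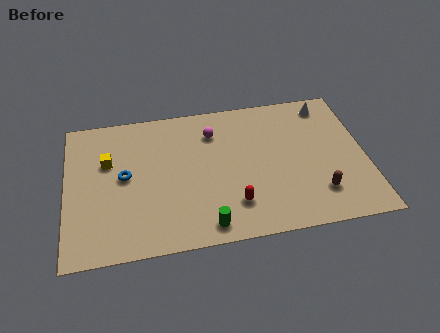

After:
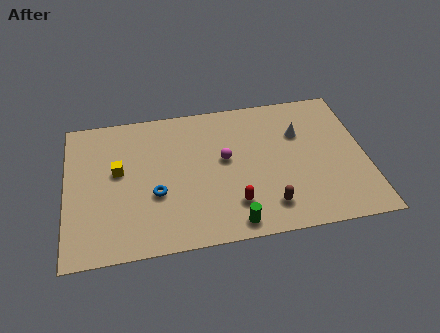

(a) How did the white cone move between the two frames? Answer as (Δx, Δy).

(-1.5, -1.7)

The white cone started near (13.2, 8.0) and ended near (11.7, 6.3).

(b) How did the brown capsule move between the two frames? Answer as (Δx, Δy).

(-2.5, -0.4)

The brown capsule started near (12.4, 2.2) and ended near (9.9, 1.8).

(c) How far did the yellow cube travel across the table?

0.9

From (2.1, 6.0) to (2.6, 5.3), the yellow cube covered √(0.5² + 0.7²) ≈ 0.9 units.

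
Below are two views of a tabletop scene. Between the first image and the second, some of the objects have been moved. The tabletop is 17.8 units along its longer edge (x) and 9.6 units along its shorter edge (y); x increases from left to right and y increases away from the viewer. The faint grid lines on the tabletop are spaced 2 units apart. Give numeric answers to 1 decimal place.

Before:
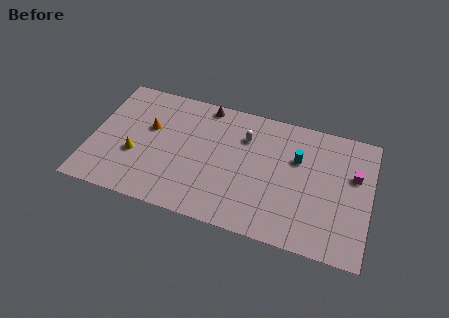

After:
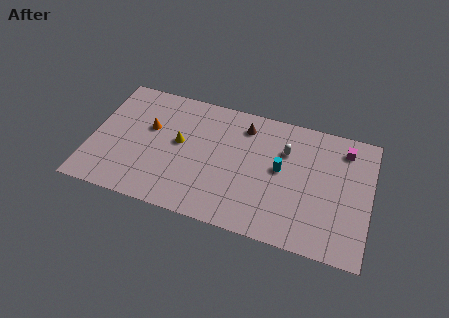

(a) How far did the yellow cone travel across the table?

3.2

From (2.9, 3.6) to (5.6, 5.3), the yellow cone covered √(2.7² + 1.7²) ≈ 3.2 units.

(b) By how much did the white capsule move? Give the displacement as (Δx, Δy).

(2.6, -0.3)

The white capsule was at about (9.7, 7.0) and moved to about (12.3, 6.7).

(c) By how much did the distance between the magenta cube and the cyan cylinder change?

+1.1

Before: roughly 3.6 units apart; after: 4.7. That's 1.1 units further apart.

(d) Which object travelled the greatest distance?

the yellow cone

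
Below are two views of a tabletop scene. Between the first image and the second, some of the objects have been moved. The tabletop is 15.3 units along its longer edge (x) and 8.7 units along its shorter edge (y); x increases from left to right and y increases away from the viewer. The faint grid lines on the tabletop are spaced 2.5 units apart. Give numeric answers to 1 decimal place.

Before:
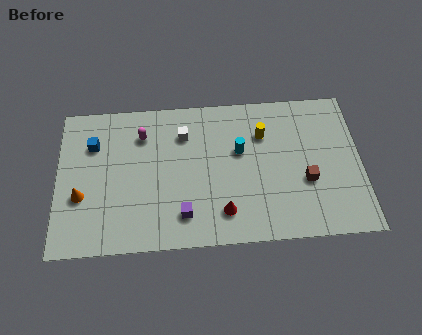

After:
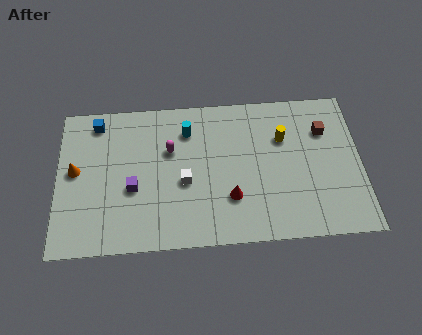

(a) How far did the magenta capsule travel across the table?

1.7

The magenta capsule was near (4.3, 6.6) before and (5.7, 5.6) after, so it travelled √(1.4² + 1.0²) ≈ 1.7 units.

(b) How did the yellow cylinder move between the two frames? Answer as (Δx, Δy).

(1.0, -0.3)

The yellow cylinder started near (10.4, 6.2) and ended near (11.4, 5.9).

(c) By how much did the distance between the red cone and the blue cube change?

+0.5

They were about 7.8 units apart before and 8.3 after — 0.5 units further apart.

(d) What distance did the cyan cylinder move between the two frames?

3.0

From (9.2, 5.3) to (6.6, 6.7), the cyan cylinder covered √(2.6² + 1.4²) ≈ 3.0 units.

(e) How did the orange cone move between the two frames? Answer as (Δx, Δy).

(-0.3, 1.5)

The orange cone was at about (1.2, 3.2) and moved to about (0.9, 4.7).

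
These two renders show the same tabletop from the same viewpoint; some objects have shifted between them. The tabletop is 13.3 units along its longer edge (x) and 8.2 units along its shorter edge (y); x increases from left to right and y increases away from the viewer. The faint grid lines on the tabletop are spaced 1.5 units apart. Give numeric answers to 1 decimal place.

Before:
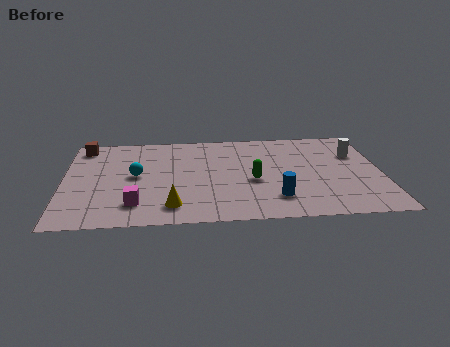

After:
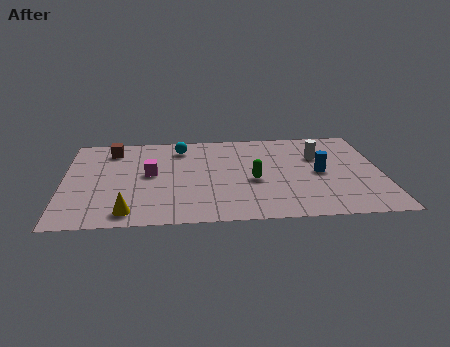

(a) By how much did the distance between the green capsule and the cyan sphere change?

-0.6

The distance was about 5.0 in the first image and 4.4 in the second, so they moved 0.6 units closer together.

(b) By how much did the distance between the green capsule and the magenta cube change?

-0.8

The distance was about 5.2 in the first image and 4.4 in the second, so they moved 0.8 units closer together.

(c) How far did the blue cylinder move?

2.8

From (8.8, 1.9) to (10.7, 4.0), the blue cylinder covered √(1.9² + 2.1²) ≈ 2.8 units.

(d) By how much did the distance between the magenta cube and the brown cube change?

-2.9

Before: roughly 5.7 units apart; after: 2.8. That's 2.9 units closer together.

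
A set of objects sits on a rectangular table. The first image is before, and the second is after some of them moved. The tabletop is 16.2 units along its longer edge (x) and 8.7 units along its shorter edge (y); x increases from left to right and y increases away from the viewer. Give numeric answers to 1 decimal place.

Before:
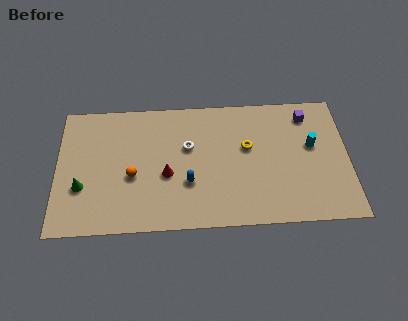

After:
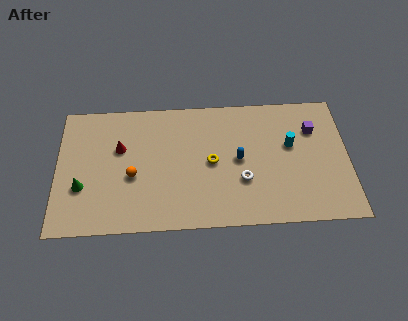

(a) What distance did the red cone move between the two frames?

3.2

The red cone moved from about (6.1, 3.6) to (3.5, 5.5), a distance of √(2.6² + 1.9²) ≈ 3.2.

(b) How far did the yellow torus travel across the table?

2.2

From (10.6, 5.2) to (8.6, 4.3), the yellow torus covered √(2.0² + 0.9²) ≈ 2.2 units.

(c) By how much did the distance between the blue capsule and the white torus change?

-1.0

The distance was about 2.4 in the first image and 1.4 in the second, so they moved 1.0 units closer together.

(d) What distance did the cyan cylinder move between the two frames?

1.2

The cyan cylinder was near (14.2, 5.1) before and (13.0, 5.2) after, so it travelled √(1.2² + 0.1²) ≈ 1.2 units.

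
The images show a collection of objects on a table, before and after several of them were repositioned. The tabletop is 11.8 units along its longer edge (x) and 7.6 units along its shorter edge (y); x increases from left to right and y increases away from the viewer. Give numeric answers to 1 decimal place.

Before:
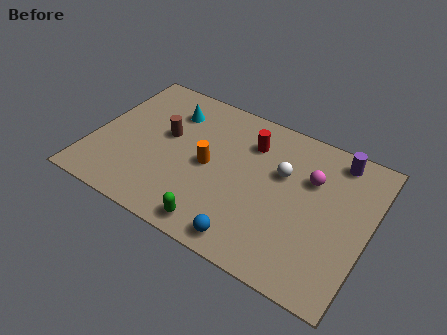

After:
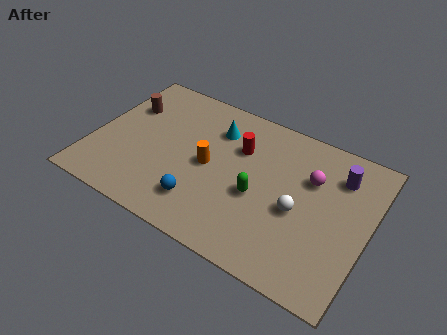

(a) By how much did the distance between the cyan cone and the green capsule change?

-2.3

The distance was about 5.6 in the first image and 3.3 in the second, so they moved 2.3 units closer together.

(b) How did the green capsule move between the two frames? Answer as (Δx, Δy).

(1.4, 2.3)

The green capsule was at about (5.8, 0.9) and moved to about (7.2, 3.2).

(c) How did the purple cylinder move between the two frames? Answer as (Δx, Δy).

(0.2, -0.8)

The purple cylinder started near (10.1, 6.6) and ended near (10.3, 5.8).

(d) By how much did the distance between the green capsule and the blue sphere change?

+1.3

The distance was about 1.4 in the first image and 2.7 in the second, so they moved 1.3 units further apart.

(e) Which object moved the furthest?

the green capsule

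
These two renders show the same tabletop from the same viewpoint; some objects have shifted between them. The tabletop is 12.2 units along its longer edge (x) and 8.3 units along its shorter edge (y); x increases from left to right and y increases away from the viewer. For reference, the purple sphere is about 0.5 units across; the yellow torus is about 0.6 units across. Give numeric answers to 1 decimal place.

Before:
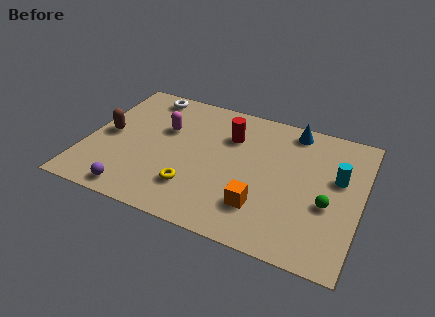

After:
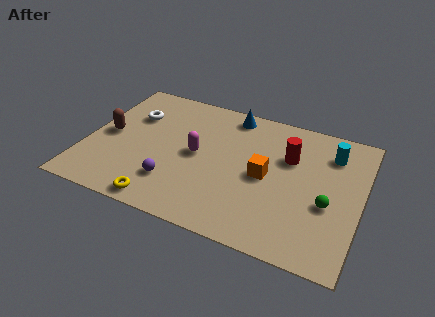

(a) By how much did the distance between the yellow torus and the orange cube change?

+2.3

The distance was about 3.0 in the first image and 5.3 in the second, so they moved 2.3 units further apart.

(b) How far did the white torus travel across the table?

1.6

From (2.2, 7.3) to (1.8, 5.7), the white torus covered √(0.4² + 1.6²) ≈ 1.6 units.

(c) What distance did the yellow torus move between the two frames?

1.8

The yellow torus moved from about (5.0, 2.1) to (3.8, 0.8), a distance of √(1.2² + 1.3²) ≈ 1.8.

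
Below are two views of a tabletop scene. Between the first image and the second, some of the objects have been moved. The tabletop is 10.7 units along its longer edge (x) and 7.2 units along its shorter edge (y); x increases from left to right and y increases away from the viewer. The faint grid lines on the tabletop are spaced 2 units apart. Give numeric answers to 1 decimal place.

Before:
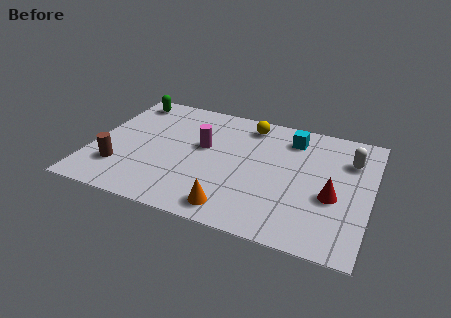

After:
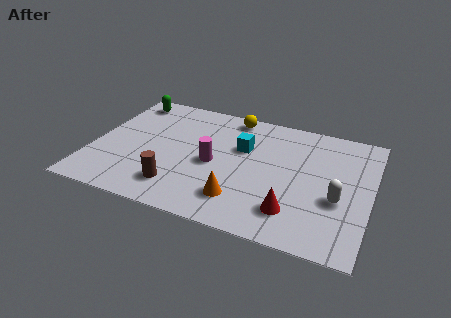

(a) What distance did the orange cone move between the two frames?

0.6

The orange cone moved from about (5.7, 1.0) to (5.9, 1.6), a distance of √(0.2² + 0.6²) ≈ 0.6.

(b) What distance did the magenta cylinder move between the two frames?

1.0

The magenta cylinder was near (4.2, 4.2) before and (4.7, 3.3) after, so it travelled √(0.5² + 0.9²) ≈ 1.0 units.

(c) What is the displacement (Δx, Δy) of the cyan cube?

(-1.8, -1.2)

From the two frames, the cyan cube sits at roughly (7.5, 5.8) before and (5.7, 4.6) after.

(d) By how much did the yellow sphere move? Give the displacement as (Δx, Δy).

(-0.7, 0.3)

From the two frames, the yellow sphere sits at roughly (5.8, 6.1) before and (5.1, 6.4) after.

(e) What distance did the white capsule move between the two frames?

2.4

From (9.8, 5.2) to (9.5, 2.8), the white capsule covered √(0.3² + 2.4²) ≈ 2.4 units.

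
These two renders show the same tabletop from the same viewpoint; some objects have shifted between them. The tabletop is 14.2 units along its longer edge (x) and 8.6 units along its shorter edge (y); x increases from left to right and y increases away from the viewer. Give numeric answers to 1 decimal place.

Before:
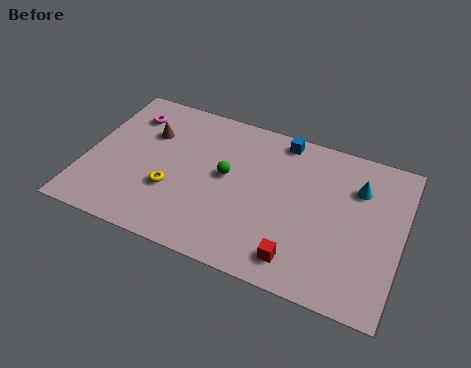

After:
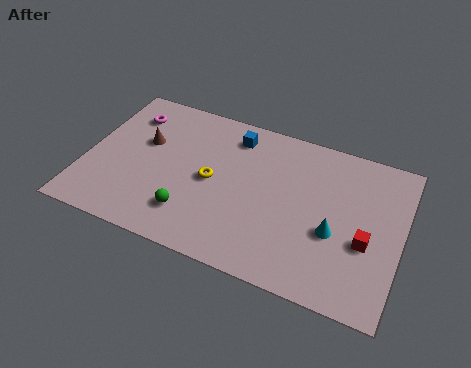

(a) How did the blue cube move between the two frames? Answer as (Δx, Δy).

(-2.1, -0.6)

The blue cube was at about (8.5, 7.7) and moved to about (6.4, 7.1).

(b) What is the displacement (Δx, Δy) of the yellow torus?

(1.7, 1.2)

The yellow torus was at about (4.0, 3.0) and moved to about (5.7, 4.2).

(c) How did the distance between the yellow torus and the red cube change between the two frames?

+0.9

Before: roughly 6.1 units apart; after: 7.0. That's 0.9 units further apart.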